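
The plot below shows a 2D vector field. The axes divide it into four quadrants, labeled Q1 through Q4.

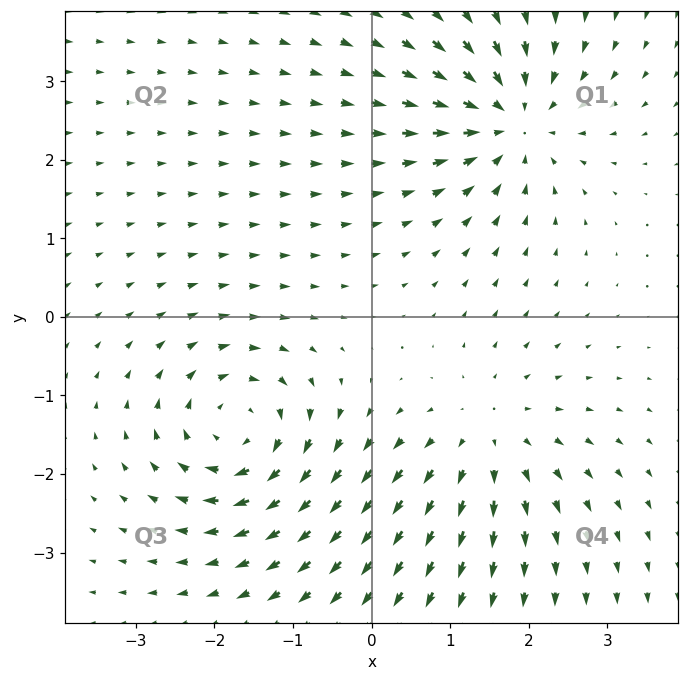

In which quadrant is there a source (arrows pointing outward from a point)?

The source sits at approximately (1.5, -1.5), which lies in quadrant Q4. The divergence there is about +4, positive as expected for a source.

Q4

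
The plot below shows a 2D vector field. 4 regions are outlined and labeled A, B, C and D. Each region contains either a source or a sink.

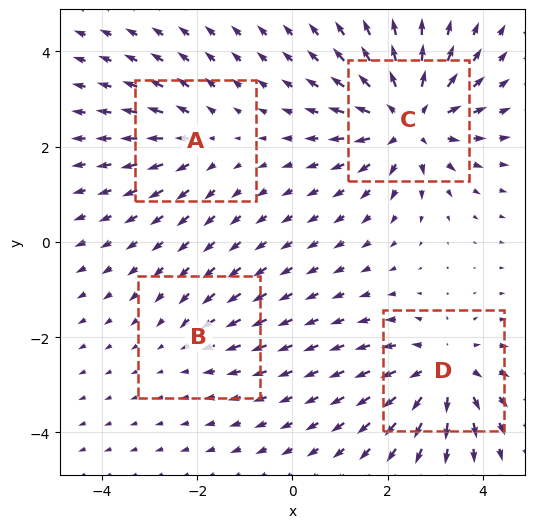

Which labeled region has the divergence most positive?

Divergence at each region's feature centre — A: about +3, B: about -2, C: about +6, D: about +5. Region C is most positive.

C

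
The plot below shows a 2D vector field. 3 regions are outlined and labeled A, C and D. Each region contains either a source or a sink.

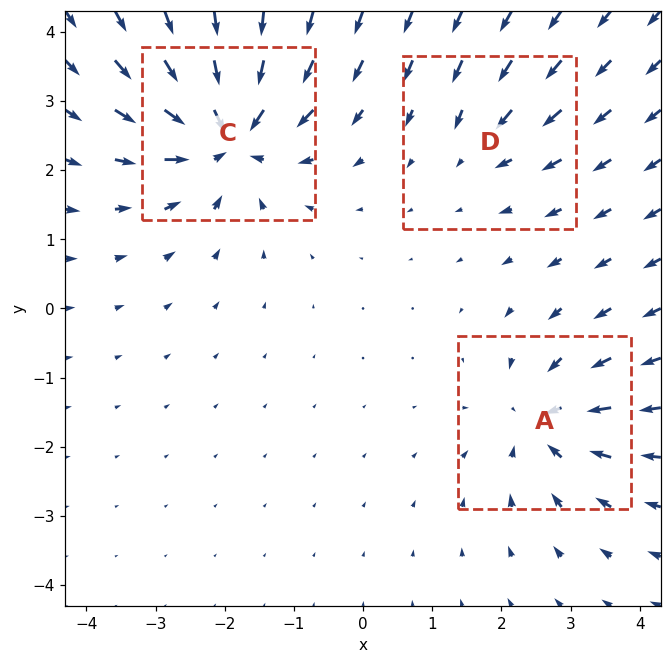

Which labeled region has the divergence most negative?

C

Divergence at each region's feature centre — A: about -4, C: about -7, D: about -2. Region C is most negative.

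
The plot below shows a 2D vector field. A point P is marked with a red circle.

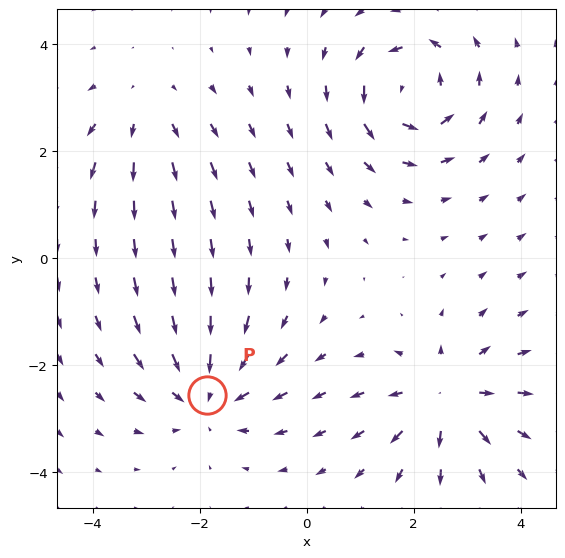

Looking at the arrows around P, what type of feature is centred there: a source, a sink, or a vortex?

At P (-1.9, -2.5) the arrows converge inward. Divergence about -4, curl ≈0 — negative divergence with near-zero curl is a sink.

sink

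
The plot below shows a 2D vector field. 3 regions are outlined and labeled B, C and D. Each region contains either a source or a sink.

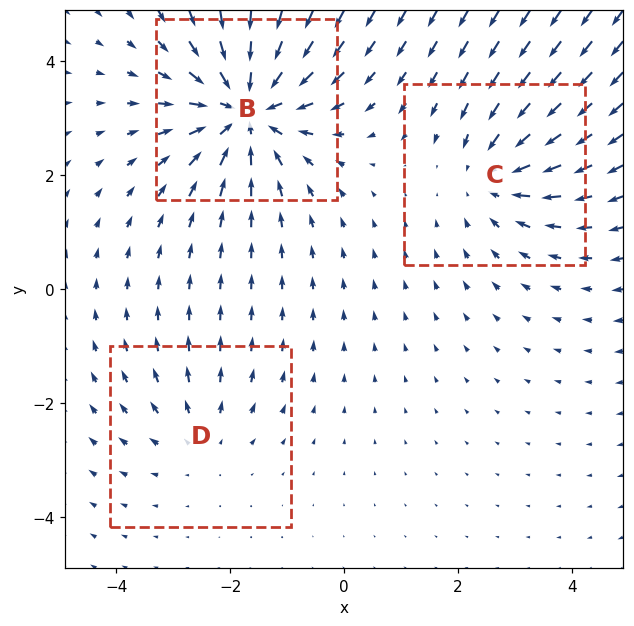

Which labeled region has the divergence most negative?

Divergence at each region's feature centre — B: about -5, C: about -3, D: about +2. Region B is most negative.

B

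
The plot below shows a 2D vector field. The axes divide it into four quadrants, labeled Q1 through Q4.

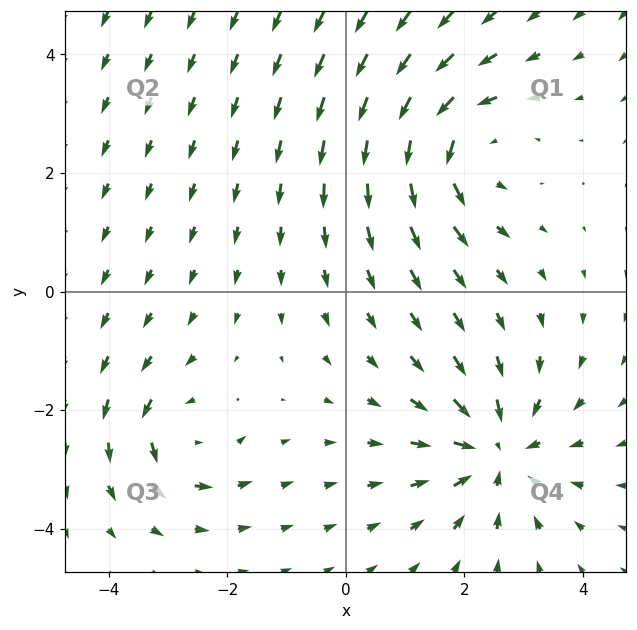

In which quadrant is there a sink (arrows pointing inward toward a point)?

Q4

The sink sits at approximately (2.6, -2.7), which lies in quadrant Q4. The divergence there is about -5, negative as expected for a sink.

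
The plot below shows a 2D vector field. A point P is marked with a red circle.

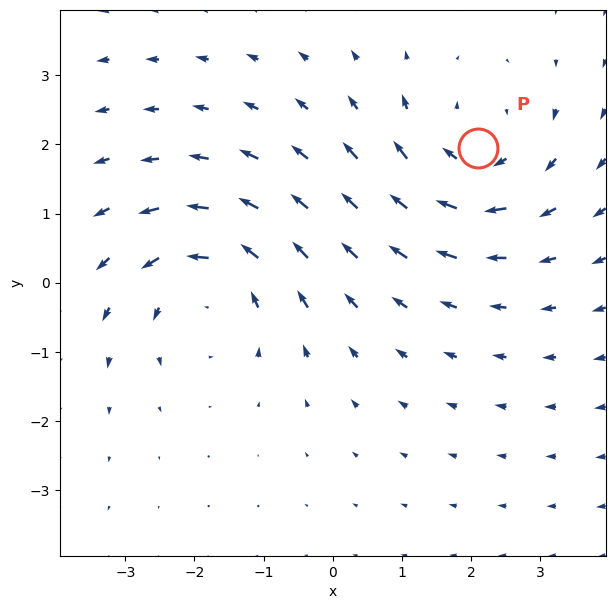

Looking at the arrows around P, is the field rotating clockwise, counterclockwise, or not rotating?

Near P at (2.1, 1.9) the arrows circulate clockwise. The curl (z-component) there is about -2; negative curl means clockwise rotation.

clockwise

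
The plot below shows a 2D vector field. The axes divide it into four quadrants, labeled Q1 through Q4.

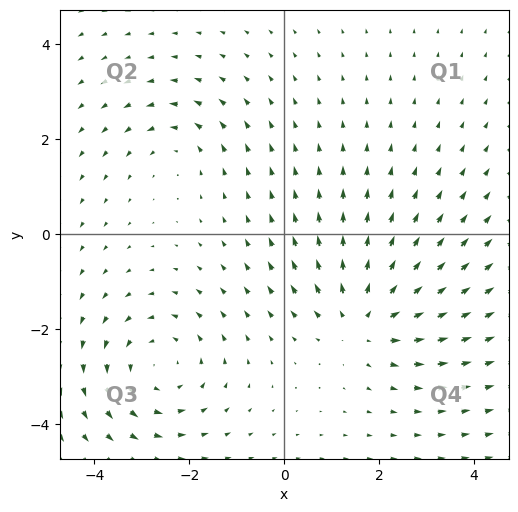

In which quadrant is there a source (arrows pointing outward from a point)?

Q4

The source sits at approximately (1.7, -1.8), which lies in quadrant Q4. The divergence there is about +5, positive as expected for a source.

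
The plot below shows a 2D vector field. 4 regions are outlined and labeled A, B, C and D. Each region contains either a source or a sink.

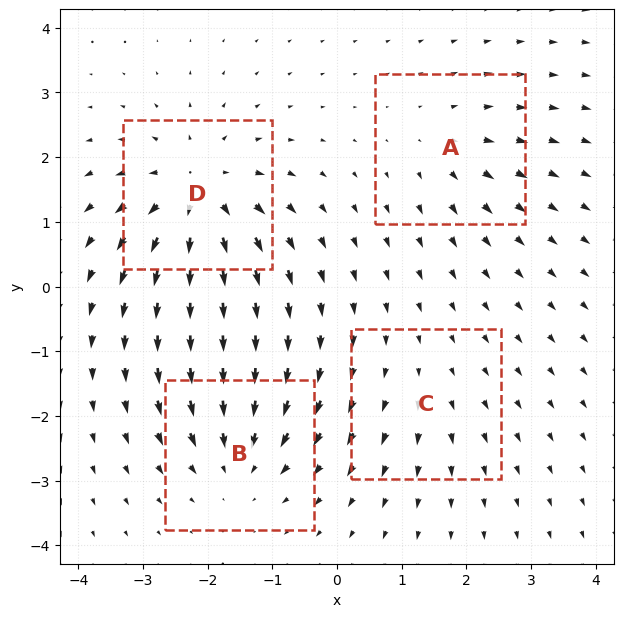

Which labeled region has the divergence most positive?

Divergence at each region's feature centre — A: about +3, B: about -5, C: about +2, D: about +7. Region D is most positive.

D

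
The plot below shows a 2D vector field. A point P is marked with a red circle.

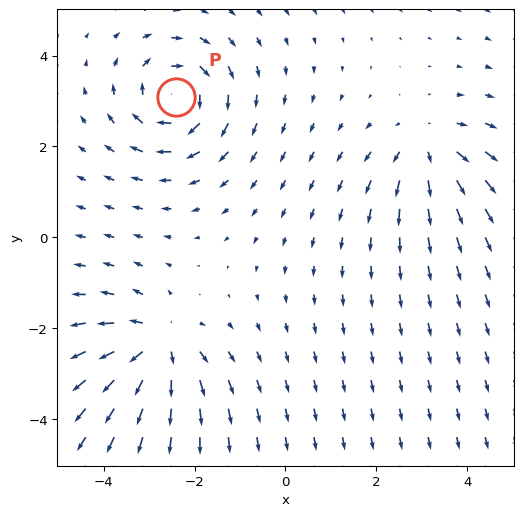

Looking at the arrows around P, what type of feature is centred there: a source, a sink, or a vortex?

vortex

At P (-2.4, 3.1) the arrows circulate clockwise. Divergence ≈0, curl about -6 — near-zero divergence with nonzero curl is a vortex.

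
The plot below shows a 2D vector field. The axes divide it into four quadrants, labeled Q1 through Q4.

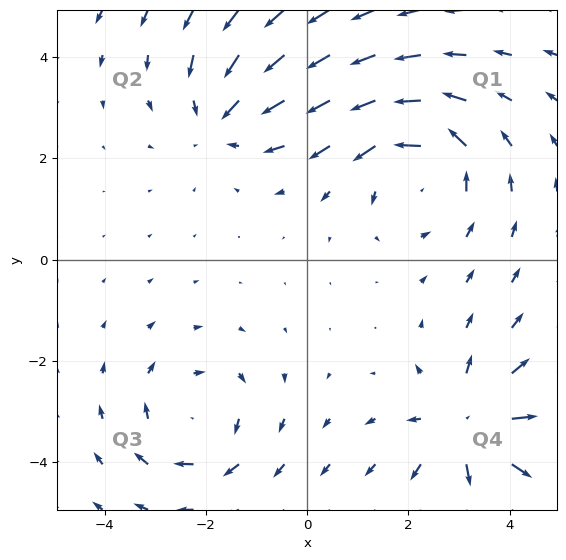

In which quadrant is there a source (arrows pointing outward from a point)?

Q4

The source sits at approximately (3.2, -3.3), which lies in quadrant Q4. The divergence there is about +4, positive as expected for a source.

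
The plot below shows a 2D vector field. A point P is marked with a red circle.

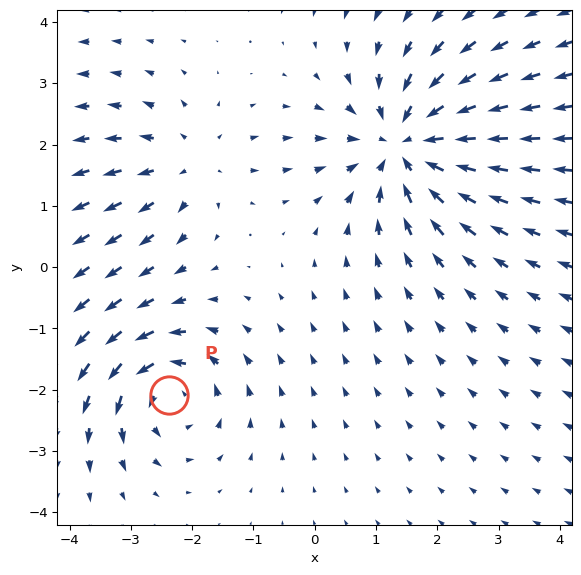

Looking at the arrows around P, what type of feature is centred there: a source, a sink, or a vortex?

vortex

At P (-2.4, -2.1) the arrows circulate counterclockwise. Divergence ≈0, curl about +5 — near-zero divergence with nonzero curl is a vortex.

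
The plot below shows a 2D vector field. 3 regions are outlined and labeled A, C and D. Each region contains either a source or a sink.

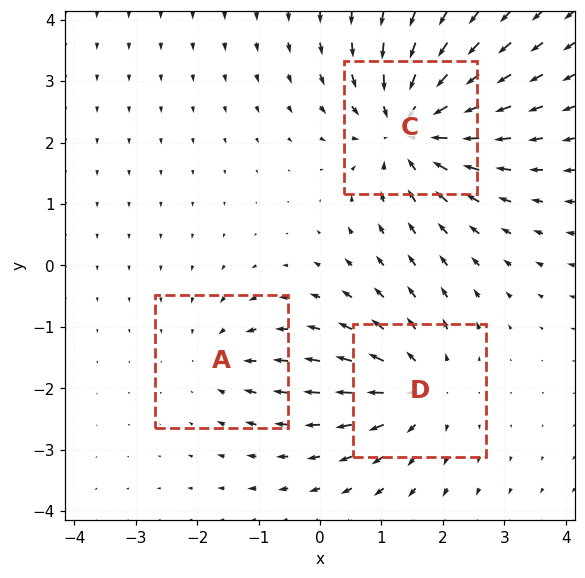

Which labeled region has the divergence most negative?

C

Divergence at each region's feature centre — A: about -2, C: about -5, D: about +3. Region C is most negative.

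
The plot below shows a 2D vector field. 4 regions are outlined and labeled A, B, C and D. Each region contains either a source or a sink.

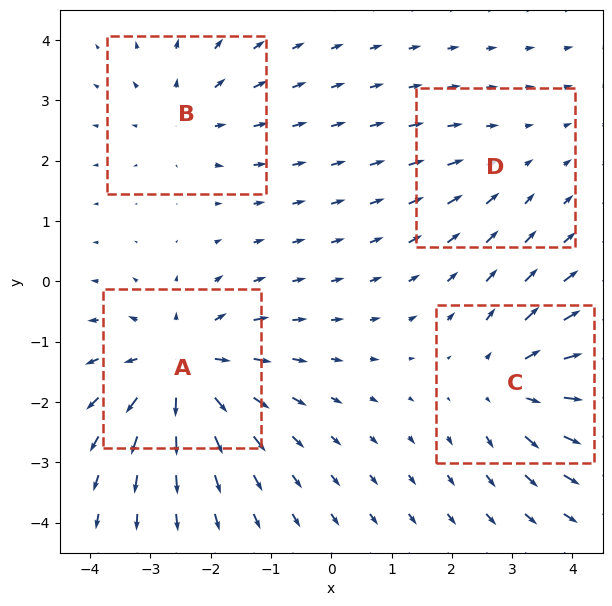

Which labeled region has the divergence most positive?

Divergence at each region's feature centre — A: about +7, B: about +4, C: about +5, D: about -2. Region A is most positive.

A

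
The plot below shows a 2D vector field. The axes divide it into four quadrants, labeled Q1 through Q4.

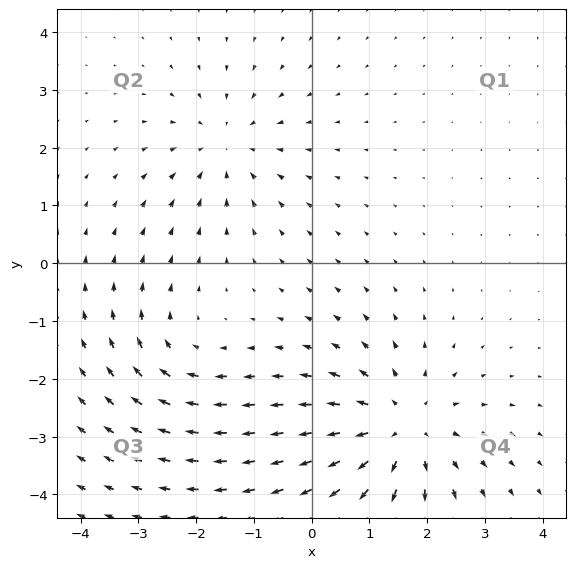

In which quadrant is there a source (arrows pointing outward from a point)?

Q4

The source sits at approximately (1.5, -2.9), which lies in quadrant Q4. The divergence there is about +4, positive as expected for a source.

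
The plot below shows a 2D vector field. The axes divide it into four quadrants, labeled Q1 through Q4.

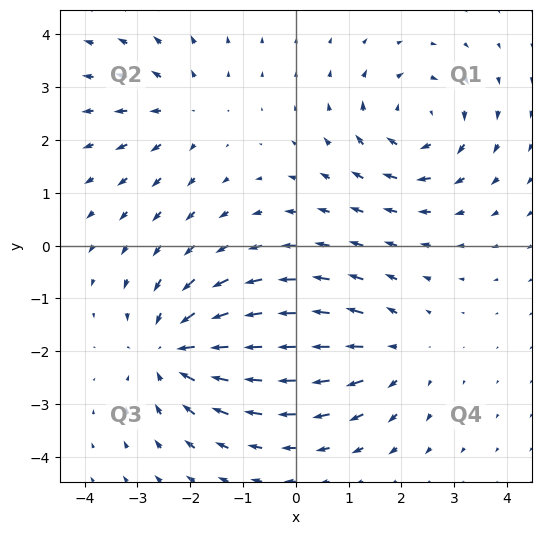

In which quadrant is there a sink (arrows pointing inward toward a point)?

Q3

The sink sits at approximately (-2.3, -2.0), which lies in quadrant Q3. The divergence there is about -5, negative as expected for a sink.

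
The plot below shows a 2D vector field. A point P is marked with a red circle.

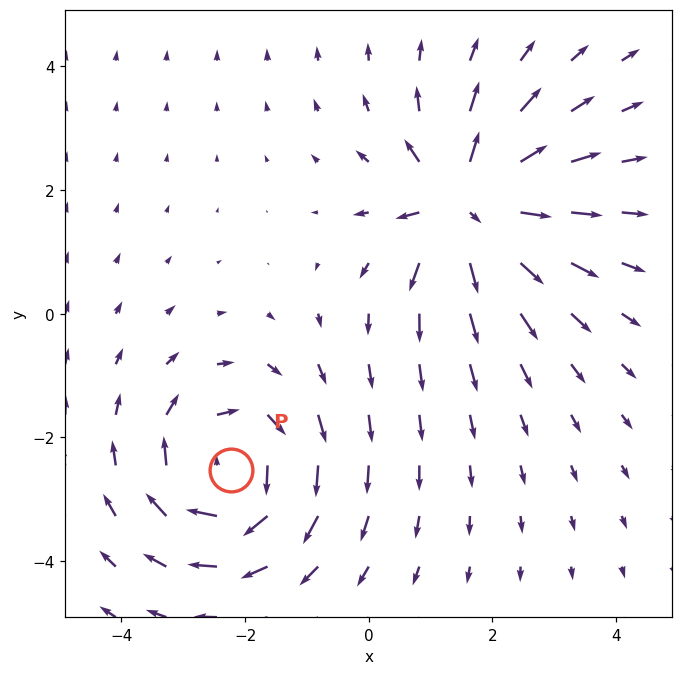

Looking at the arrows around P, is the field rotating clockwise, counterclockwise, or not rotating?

Near P at (-2.2, -2.5) the arrows circulate clockwise. The curl (z-component) there is about -5; negative curl means clockwise rotation.

clockwise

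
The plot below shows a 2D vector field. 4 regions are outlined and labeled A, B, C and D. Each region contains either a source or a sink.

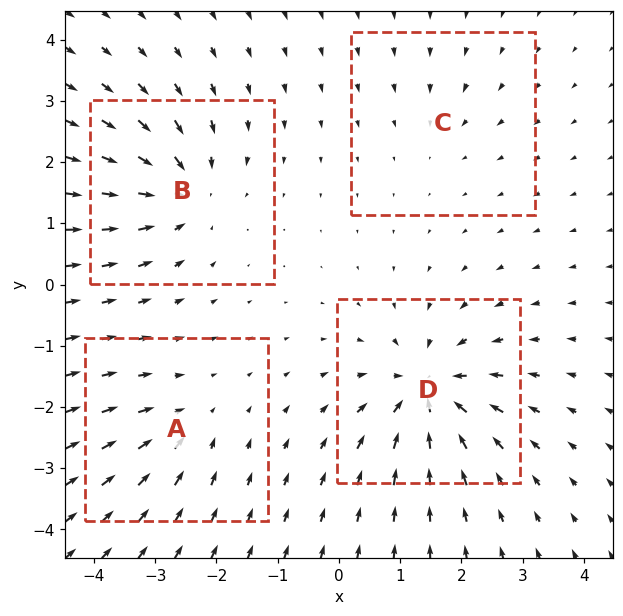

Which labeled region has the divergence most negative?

Divergence at each region's feature centre — A: about -4, B: about -6, C: about -2, D: about -8. Region D is most negative.

D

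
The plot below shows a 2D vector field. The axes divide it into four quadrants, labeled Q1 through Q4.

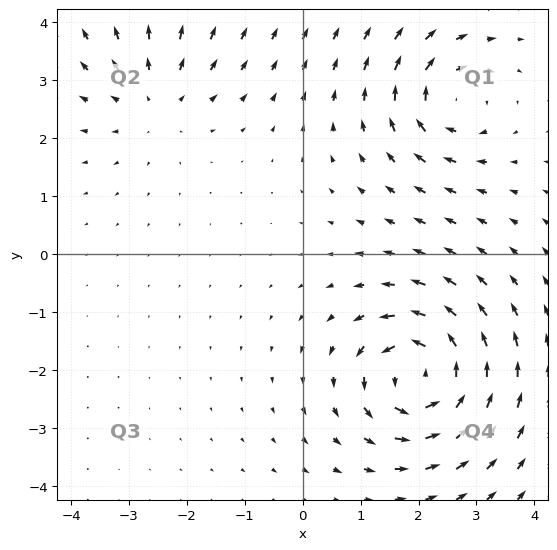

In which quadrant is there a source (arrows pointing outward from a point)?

The source sits at approximately (-2.6, 2.7), which lies in quadrant Q2. The divergence there is about +3, positive as expected for a source.

Q2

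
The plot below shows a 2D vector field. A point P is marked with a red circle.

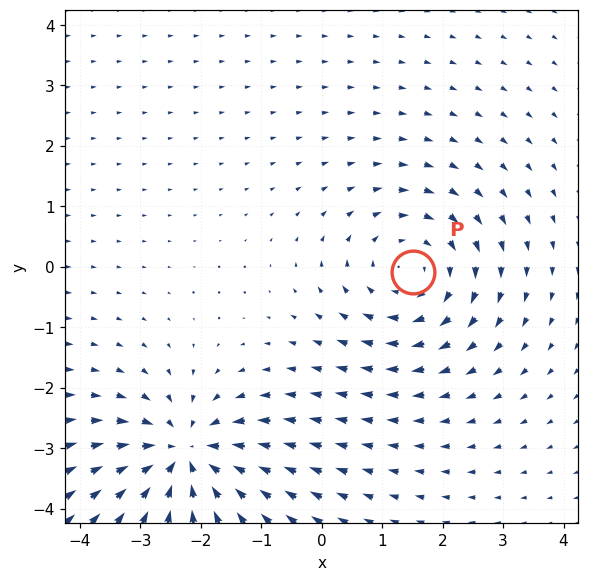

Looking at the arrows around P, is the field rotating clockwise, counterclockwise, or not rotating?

Near P at (1.5, -0.1) the arrows circulate clockwise. The curl (z-component) there is about -3; negative curl means clockwise rotation.

clockwise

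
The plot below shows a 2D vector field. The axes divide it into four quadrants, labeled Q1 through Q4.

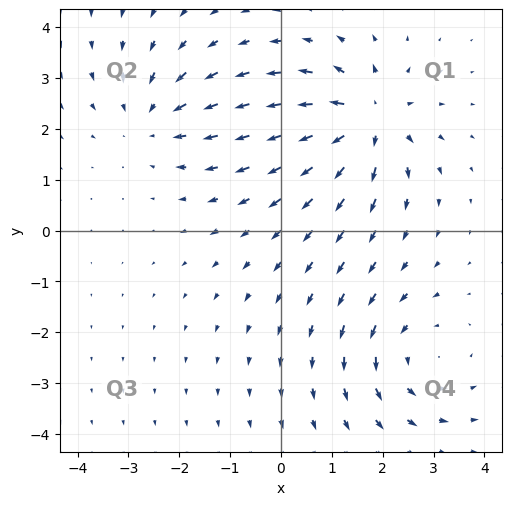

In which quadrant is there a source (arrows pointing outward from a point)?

Q1

The source sits at approximately (1.7, 2.2), which lies in quadrant Q1. The divergence there is about +5, positive as expected for a source.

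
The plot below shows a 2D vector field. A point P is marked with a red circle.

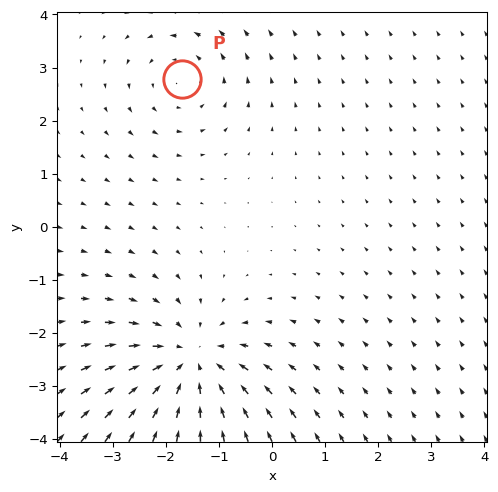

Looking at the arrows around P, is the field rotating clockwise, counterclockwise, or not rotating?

counterclockwise

Near P at (-1.7, 2.8) the arrows circulate counterclockwise. The curl (z-component) there is about +3; positive curl means counterclockwise rotation.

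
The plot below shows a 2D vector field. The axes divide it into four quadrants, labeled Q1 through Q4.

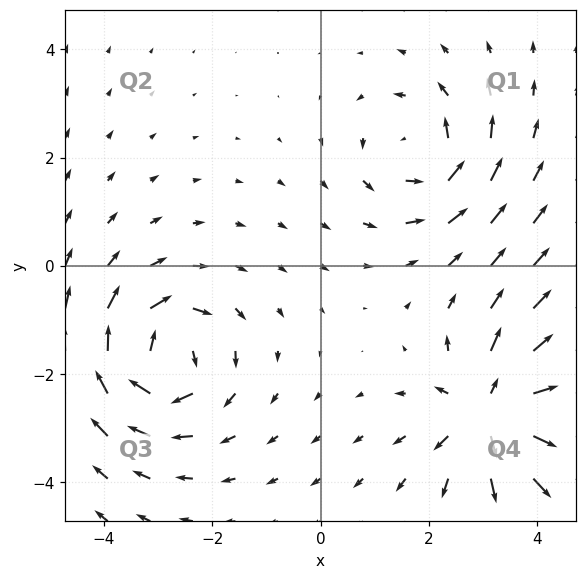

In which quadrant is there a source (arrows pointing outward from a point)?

The source sits at approximately (3.2, -2.7), which lies in quadrant Q4. The divergence there is about +6, positive as expected for a source.

Q4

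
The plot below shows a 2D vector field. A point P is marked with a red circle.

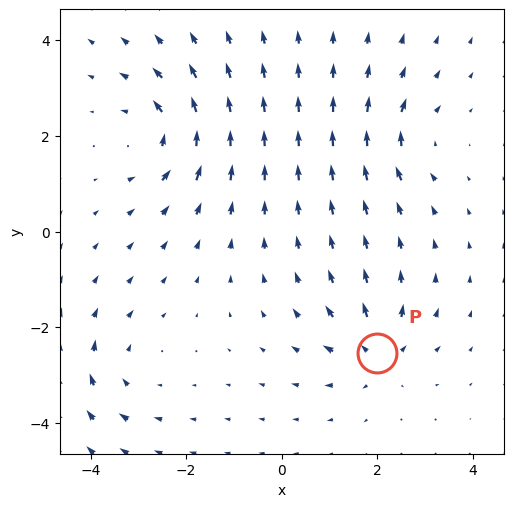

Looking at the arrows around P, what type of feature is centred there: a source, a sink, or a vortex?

At P (2.0, -2.5) the arrows spread outward. Divergence about +4, curl ≈0 — positive divergence with near-zero curl is a source.

source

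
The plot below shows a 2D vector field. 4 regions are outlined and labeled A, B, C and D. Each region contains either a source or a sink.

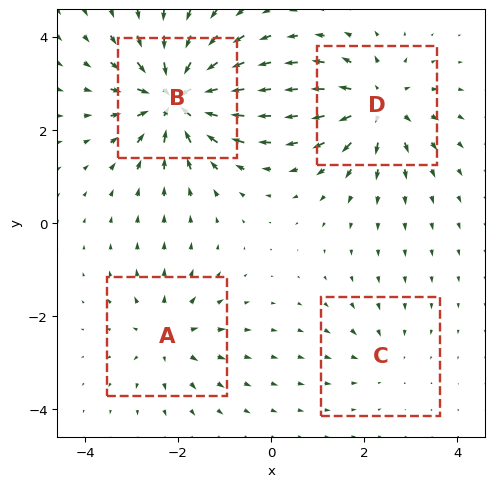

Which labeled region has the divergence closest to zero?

Divergence at each region's feature centre — A: about +4, B: about -8, C: about -2, D: about +5. Region C is closest to zero.

C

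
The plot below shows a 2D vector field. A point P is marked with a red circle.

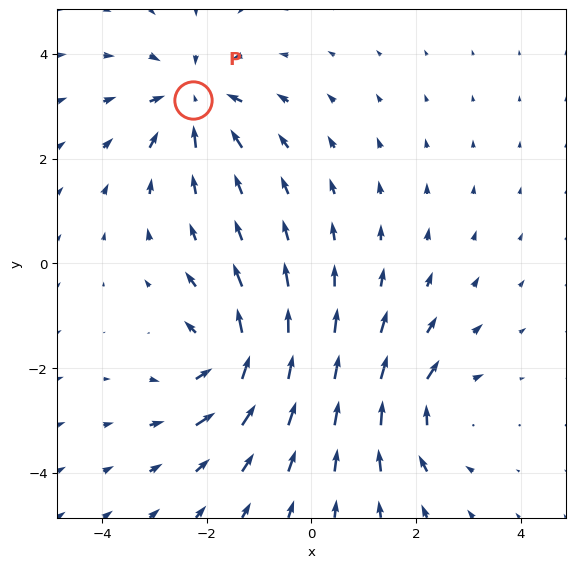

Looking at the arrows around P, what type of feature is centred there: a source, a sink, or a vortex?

At P (-2.3, 3.1) the arrows converge inward. Divergence about -5, curl ≈0 — negative divergence with near-zero curl is a sink.

sink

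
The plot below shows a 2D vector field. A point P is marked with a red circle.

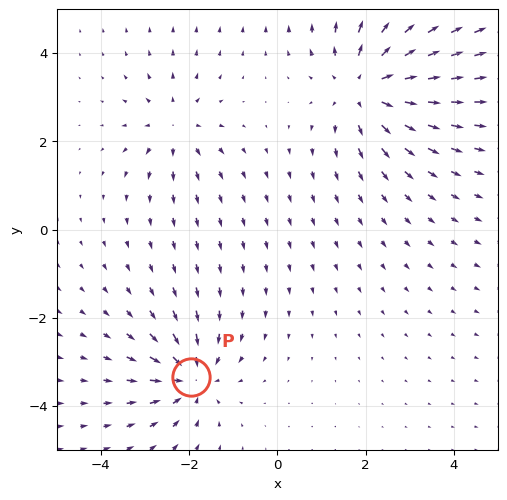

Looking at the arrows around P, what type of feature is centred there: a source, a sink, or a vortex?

sink

At P (-2.0, -3.3) the arrows converge inward. Divergence about -4, curl ≈0 — negative divergence with near-zero curl is a sink.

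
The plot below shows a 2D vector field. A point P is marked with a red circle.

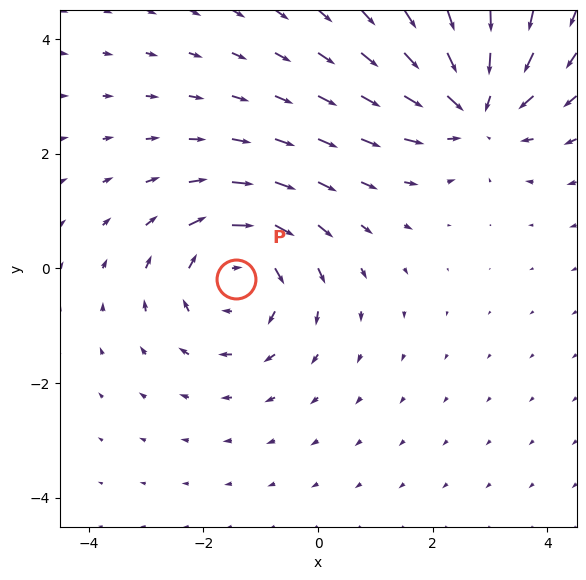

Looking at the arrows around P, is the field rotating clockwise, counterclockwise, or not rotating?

Near P at (-1.4, -0.2) the arrows circulate clockwise. The curl (z-component) there is about -4; negative curl means clockwise rotation.

clockwise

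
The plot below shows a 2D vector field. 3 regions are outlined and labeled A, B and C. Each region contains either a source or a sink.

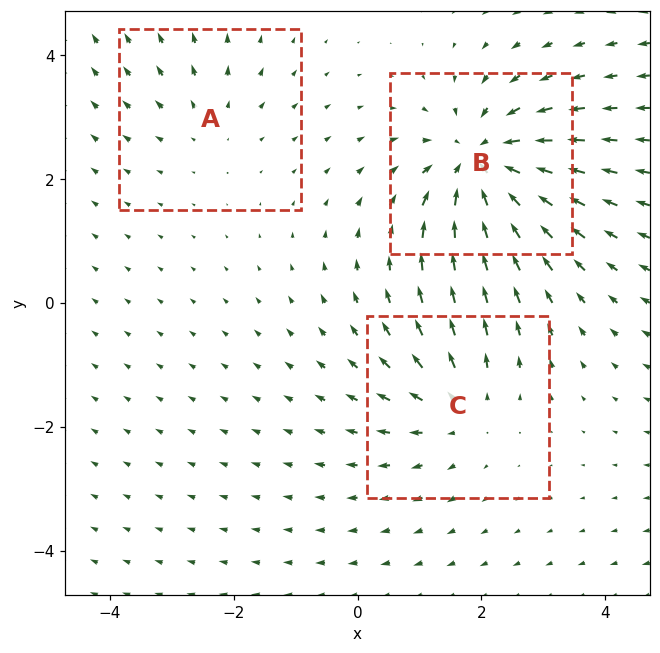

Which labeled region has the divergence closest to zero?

A

Divergence at each region's feature centre — A: about +2, B: about -5, C: about +3. Region A is closest to zero.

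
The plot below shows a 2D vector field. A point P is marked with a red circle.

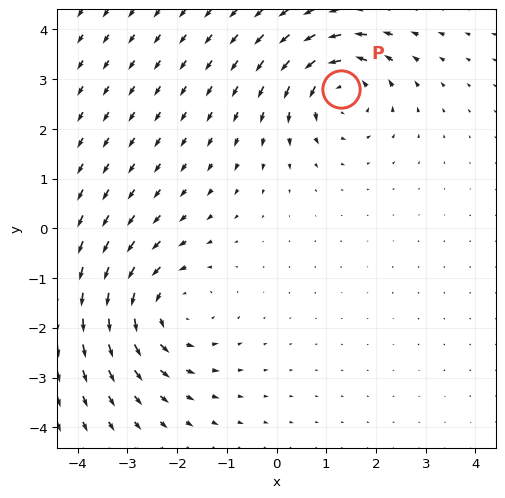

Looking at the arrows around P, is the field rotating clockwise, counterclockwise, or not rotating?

Near P at (1.3, 2.8) the arrows circulate counterclockwise. The curl (z-component) there is about +5; positive curl means counterclockwise rotation.

counterclockwise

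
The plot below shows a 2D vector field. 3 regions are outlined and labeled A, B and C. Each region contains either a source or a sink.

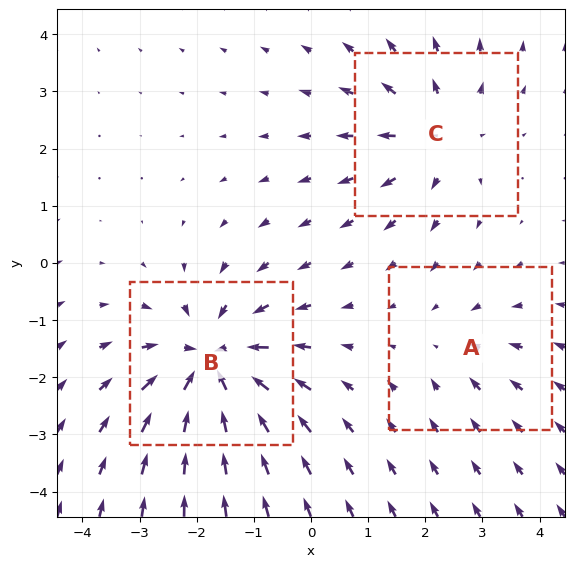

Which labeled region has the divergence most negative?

Divergence at each region's feature centre — A: about -2, B: about -5, C: about +3. Region B is most negative.

B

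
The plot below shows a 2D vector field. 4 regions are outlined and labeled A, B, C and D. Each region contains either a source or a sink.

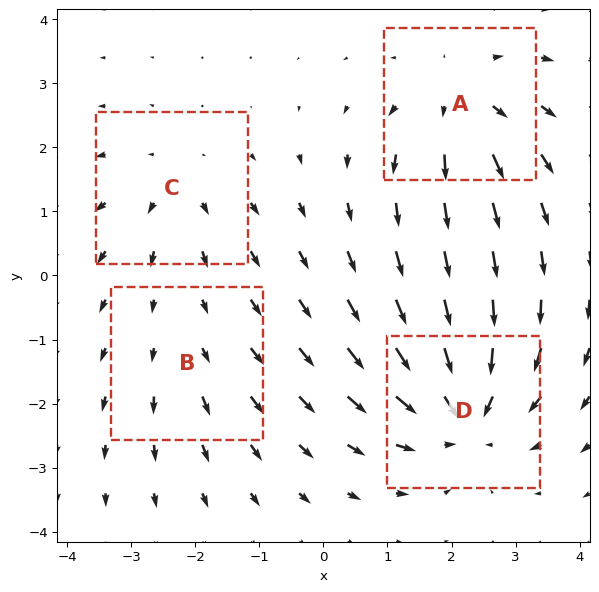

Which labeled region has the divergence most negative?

Divergence at each region's feature centre — A: about +5, B: about +2, C: about +3, D: about -6. Region D is most negative.

D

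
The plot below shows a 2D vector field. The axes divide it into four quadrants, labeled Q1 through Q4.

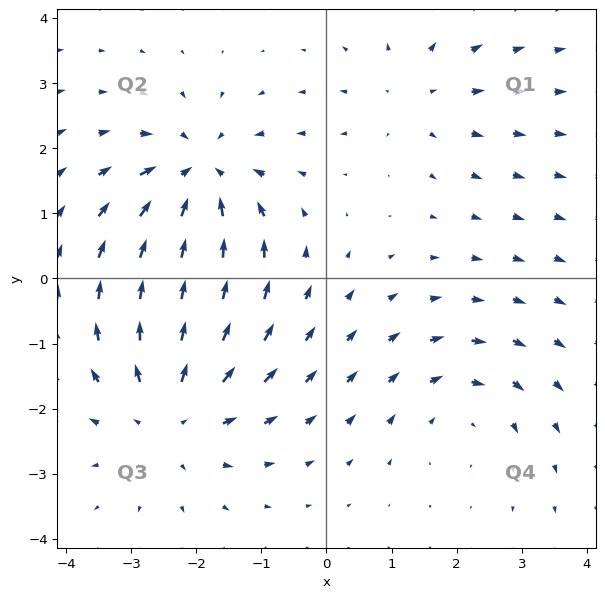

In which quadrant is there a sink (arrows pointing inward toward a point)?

The sink sits at approximately (-2.0, 1.6), which lies in quadrant Q2. The divergence there is about -5, negative as expected for a sink.

Q2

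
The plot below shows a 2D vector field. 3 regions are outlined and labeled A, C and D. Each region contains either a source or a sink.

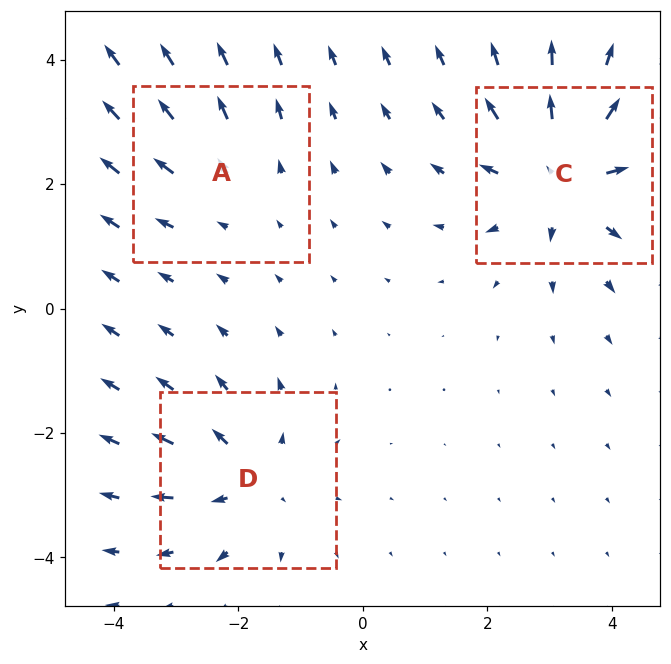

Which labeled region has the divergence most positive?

C

Divergence at each region's feature centre — A: about +2, C: about +5, D: about +4. Region C is most positive.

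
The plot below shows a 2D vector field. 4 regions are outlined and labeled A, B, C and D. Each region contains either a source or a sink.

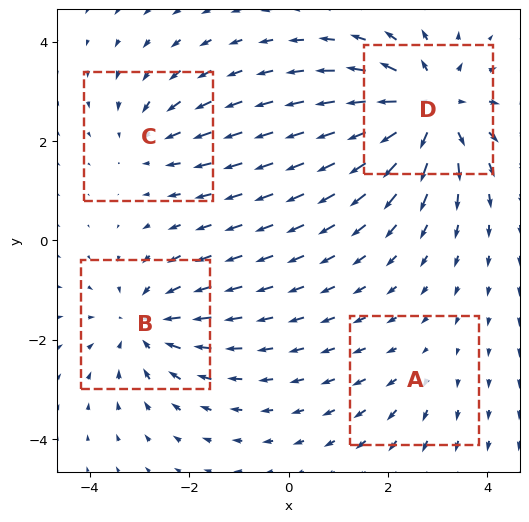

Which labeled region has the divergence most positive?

D

Divergence at each region's feature centre — A: about +2, B: about -4, C: about -3, D: about +7. Region D is most positive.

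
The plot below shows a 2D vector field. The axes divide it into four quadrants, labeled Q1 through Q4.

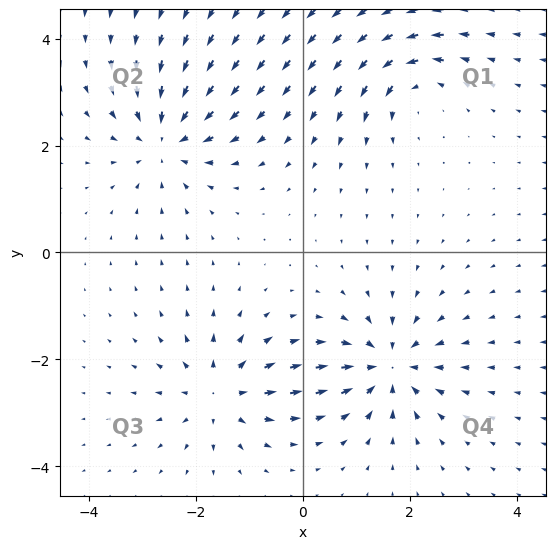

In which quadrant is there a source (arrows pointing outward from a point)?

The source sits at approximately (-1.5, -2.6), which lies in quadrant Q3. The divergence there is about +4, positive as expected for a source.

Q3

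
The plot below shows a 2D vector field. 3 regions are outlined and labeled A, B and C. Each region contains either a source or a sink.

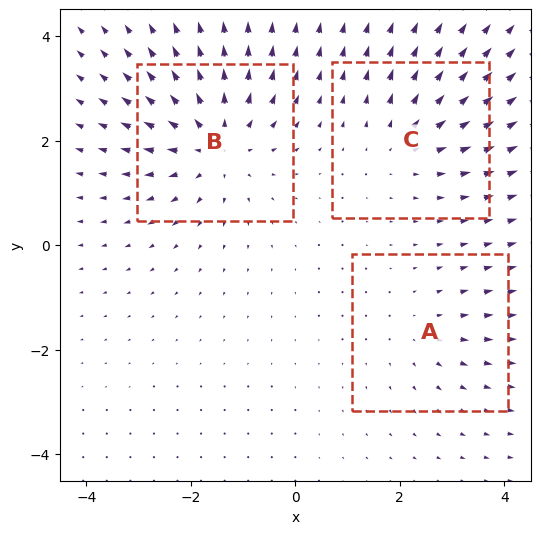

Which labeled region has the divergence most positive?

B

Divergence at each region's feature centre — A: about +2, B: about +4, C: about +3. Region B is most positive.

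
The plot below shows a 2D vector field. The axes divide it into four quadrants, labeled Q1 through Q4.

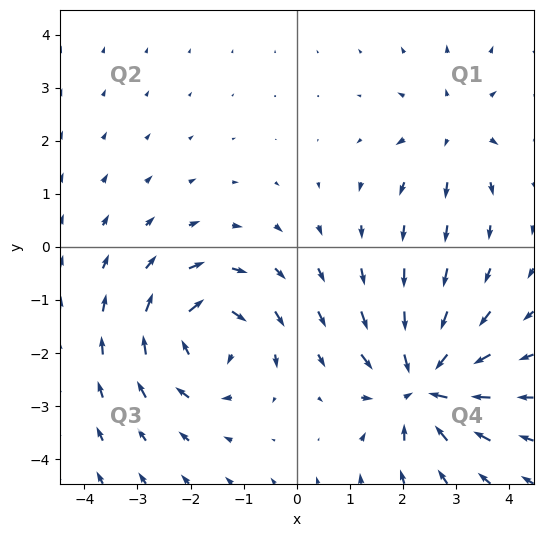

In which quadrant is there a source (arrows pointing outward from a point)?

The source sits at approximately (3.0, 2.2), which lies in quadrant Q1. The divergence there is about +3, positive as expected for a source.

Q1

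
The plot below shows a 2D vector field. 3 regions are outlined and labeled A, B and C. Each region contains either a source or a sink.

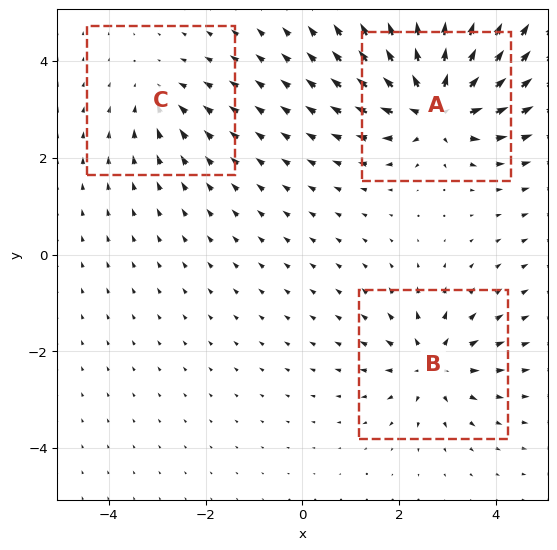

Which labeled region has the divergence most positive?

A

Divergence at each region's feature centre — A: about +6, B: about +4, C: about -2. Region A is most positive.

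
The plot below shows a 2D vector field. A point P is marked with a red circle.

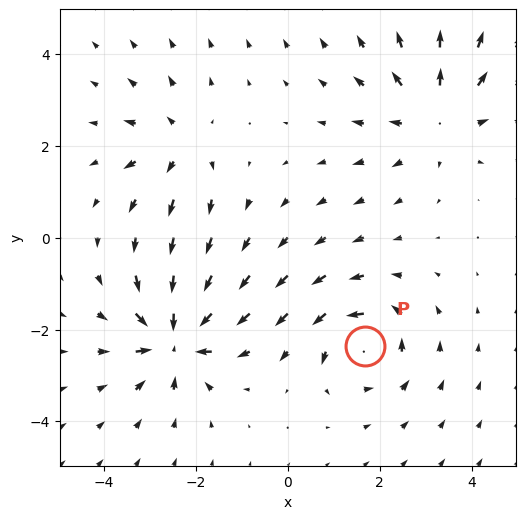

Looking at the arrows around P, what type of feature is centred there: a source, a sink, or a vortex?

vortex

At P (1.7, -2.4) the arrows circulate counterclockwise. Divergence ≈0, curl about +6 — near-zero divergence with nonzero curl is a vortex.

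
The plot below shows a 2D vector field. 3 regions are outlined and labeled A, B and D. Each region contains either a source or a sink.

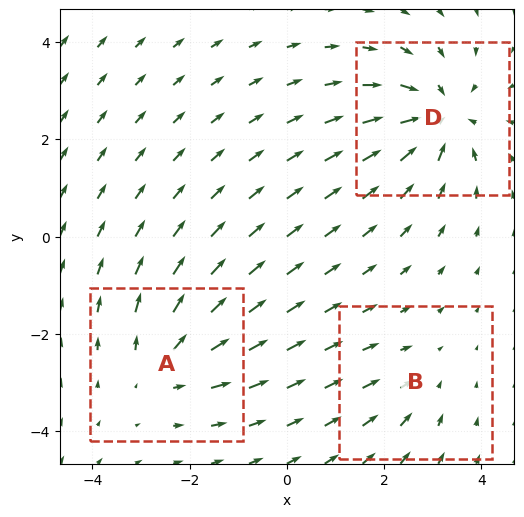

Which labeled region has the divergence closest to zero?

B

Divergence at each region's feature centre — A: about +3, B: about -2, D: about -4. Region B is closest to zero.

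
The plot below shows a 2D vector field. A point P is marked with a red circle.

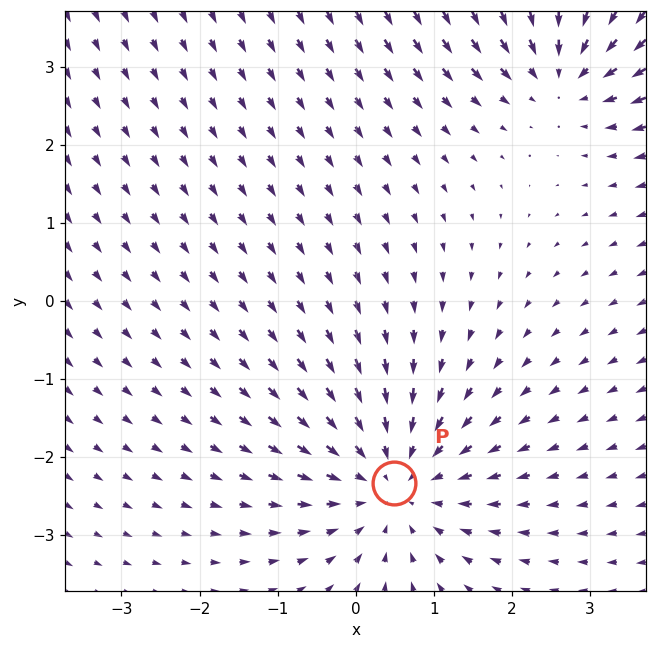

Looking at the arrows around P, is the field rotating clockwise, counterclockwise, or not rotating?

Near P at (0.5, -2.3) the arrows show no circulation. The curl there is ≈0.

not rotating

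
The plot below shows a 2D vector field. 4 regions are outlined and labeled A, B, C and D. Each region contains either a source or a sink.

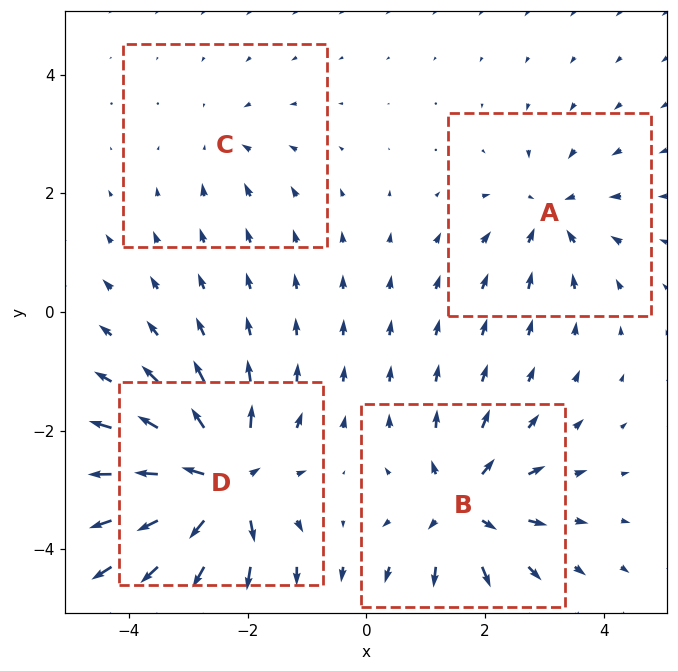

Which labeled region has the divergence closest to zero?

Divergence at each region's feature centre — A: about -4, B: about +6, C: about -2, D: about +8. Region C is closest to zero.

C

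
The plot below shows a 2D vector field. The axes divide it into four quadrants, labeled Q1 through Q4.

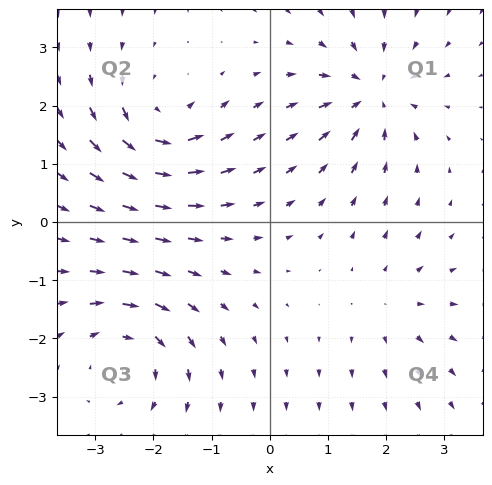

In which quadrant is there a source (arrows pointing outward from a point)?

Q4

The source sits at approximately (2.1, -1.4), which lies in quadrant Q4. The divergence there is about +2, positive as expected for a source.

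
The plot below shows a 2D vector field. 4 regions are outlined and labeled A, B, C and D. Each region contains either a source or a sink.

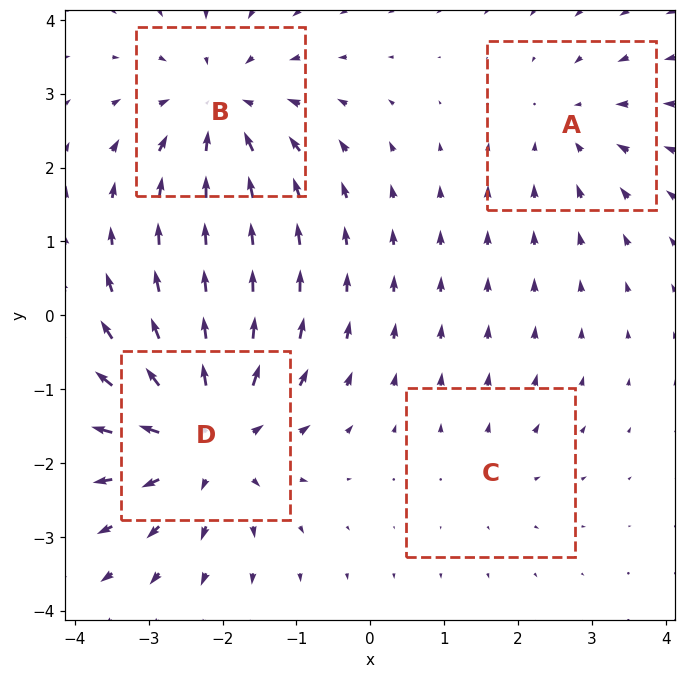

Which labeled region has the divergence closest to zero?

Divergence at each region's feature centre — A: about -3, B: about -5, C: about +2, D: about +6. Region C is closest to zero.

C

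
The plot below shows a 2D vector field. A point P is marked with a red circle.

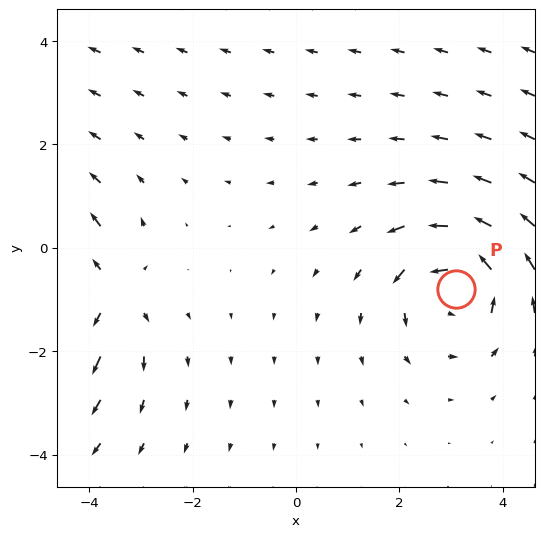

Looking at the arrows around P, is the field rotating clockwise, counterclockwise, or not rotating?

counterclockwise

Near P at (3.1, -0.8) the arrows circulate counterclockwise. The curl (z-component) there is about +4; positive curl means counterclockwise rotation.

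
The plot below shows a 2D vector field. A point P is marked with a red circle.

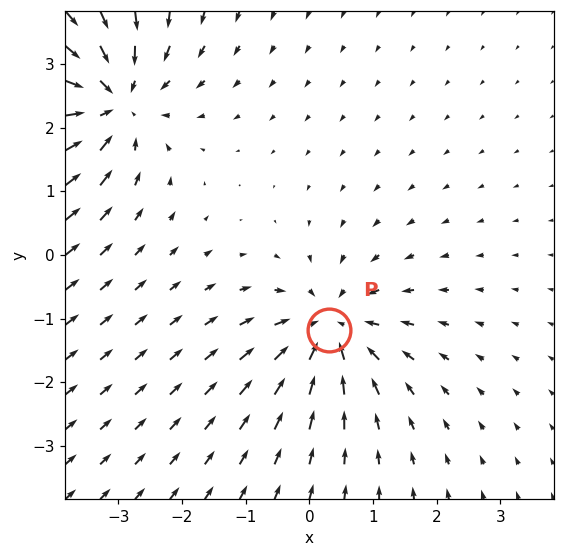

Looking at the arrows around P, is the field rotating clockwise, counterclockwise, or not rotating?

Near P at (0.3, -1.2) the arrows show no circulation. The curl there is ≈0.

not rotating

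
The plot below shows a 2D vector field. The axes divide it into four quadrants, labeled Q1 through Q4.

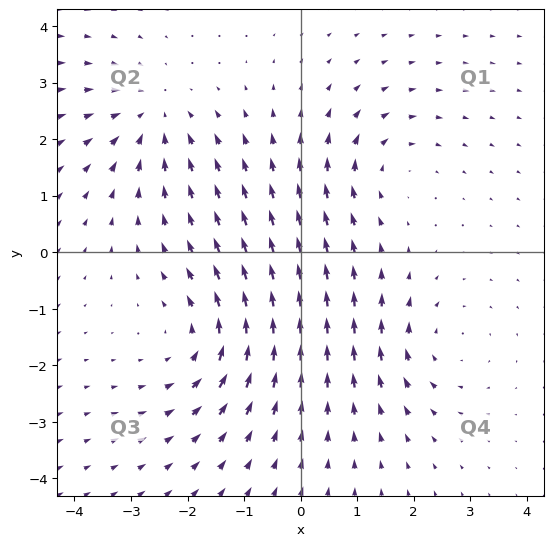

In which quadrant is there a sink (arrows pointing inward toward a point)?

Q2

The sink sits at approximately (-2.6, 2.4), which lies in quadrant Q2. The divergence there is about -3, negative as expected for a sink.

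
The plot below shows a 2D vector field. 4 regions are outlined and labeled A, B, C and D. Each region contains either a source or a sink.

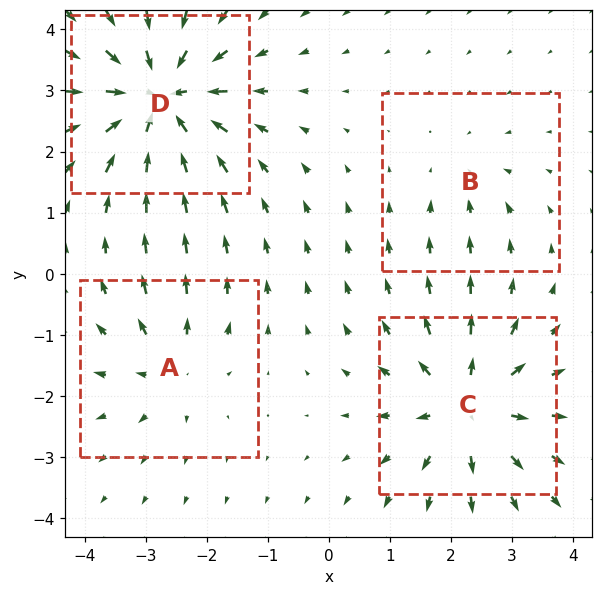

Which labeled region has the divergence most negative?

D

Divergence at each region's feature centre — A: about +4, B: about -2, C: about +6, D: about -7. Region D is most negative.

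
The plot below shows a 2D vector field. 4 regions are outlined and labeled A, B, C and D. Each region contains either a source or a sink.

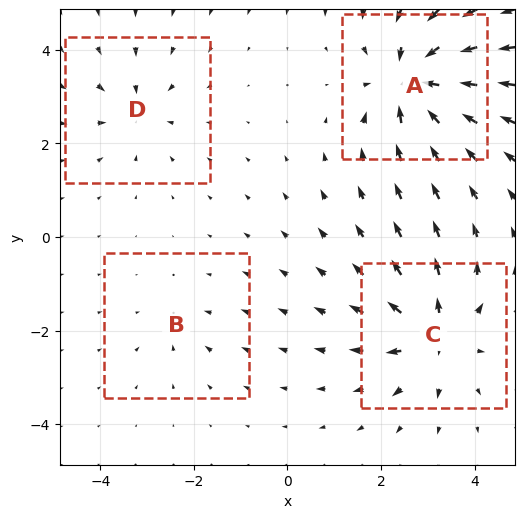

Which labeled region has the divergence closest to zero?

B

Divergence at each region's feature centre — A: about -7, B: about -2, C: about +6, D: about -4. Region B is closest to zero.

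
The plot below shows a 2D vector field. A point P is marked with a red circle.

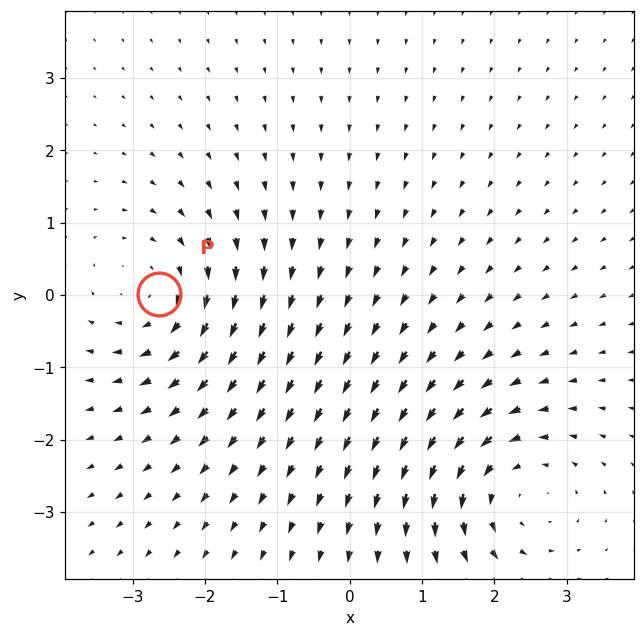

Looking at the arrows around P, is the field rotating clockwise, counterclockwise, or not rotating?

clockwise

Near P at (-2.6, 0.0) the arrows circulate clockwise. The curl (z-component) there is about -3; negative curl means clockwise rotation.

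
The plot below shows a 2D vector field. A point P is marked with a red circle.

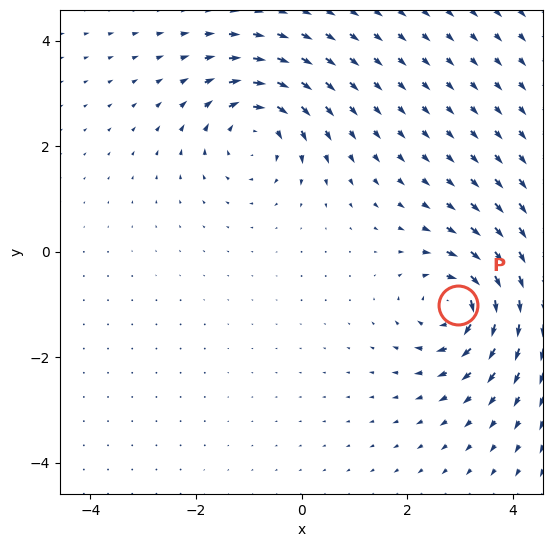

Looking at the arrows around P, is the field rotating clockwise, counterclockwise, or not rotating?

clockwise

Near P at (3.0, -1.0) the arrows circulate clockwise. The curl (z-component) there is about -7; negative curl means clockwise rotation.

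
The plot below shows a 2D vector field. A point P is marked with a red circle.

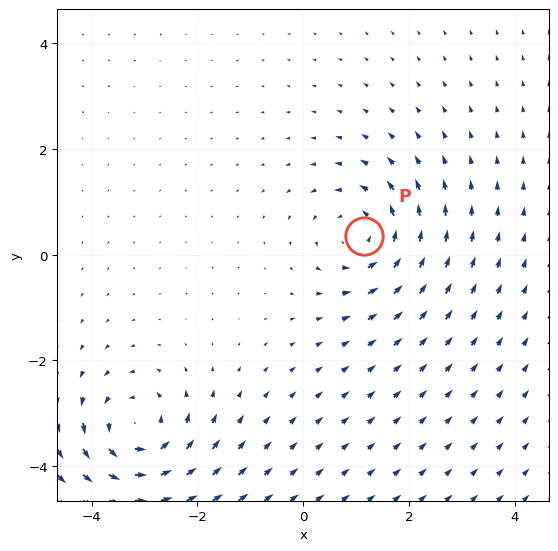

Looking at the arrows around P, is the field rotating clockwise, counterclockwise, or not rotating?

Near P at (1.2, 0.4) the arrows circulate counterclockwise. The curl (z-component) there is about +5; positive curl means counterclockwise rotation.

counterclockwise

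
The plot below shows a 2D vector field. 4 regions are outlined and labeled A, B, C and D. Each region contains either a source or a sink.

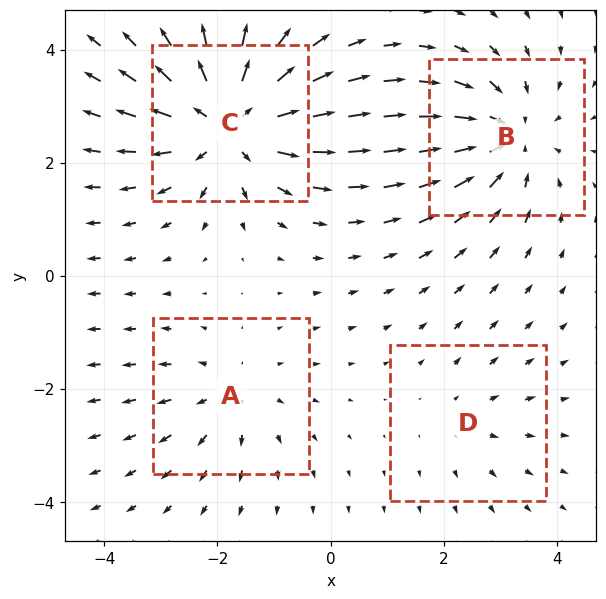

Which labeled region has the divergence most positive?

Divergence at each region's feature centre — A: about +3, B: about -4, C: about +6, D: about +2. Region C is most positive.

C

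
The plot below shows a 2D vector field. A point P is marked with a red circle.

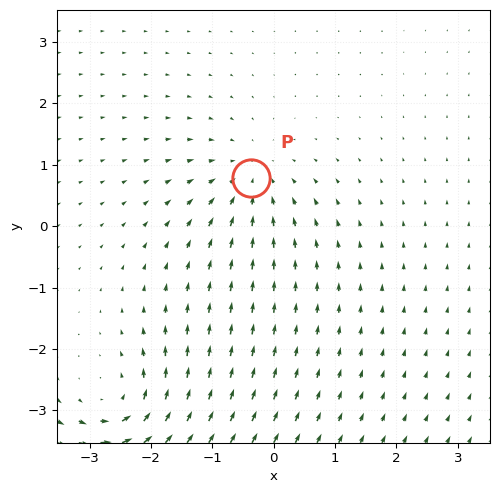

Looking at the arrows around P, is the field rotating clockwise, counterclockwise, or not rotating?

Near P at (-0.4, 0.8) the arrows show no circulation. The curl there is ≈0.

not rotating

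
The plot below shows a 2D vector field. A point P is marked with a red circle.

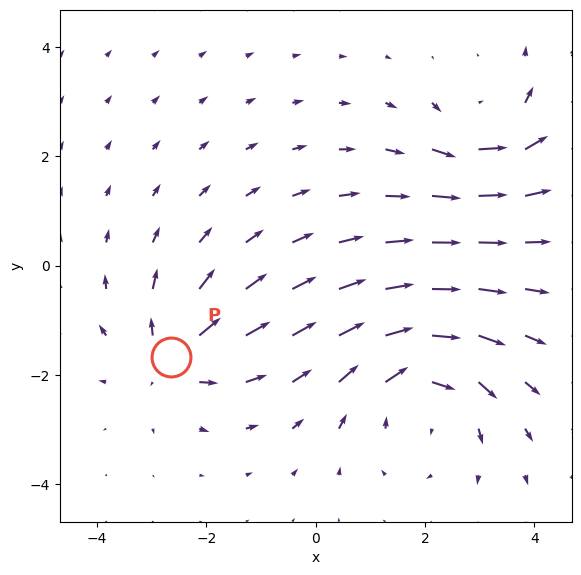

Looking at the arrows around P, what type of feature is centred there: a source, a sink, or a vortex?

source

At P (-2.6, -1.7) the arrows spread outward. Divergence about +4, curl ≈0 — positive divergence with near-zero curl is a source.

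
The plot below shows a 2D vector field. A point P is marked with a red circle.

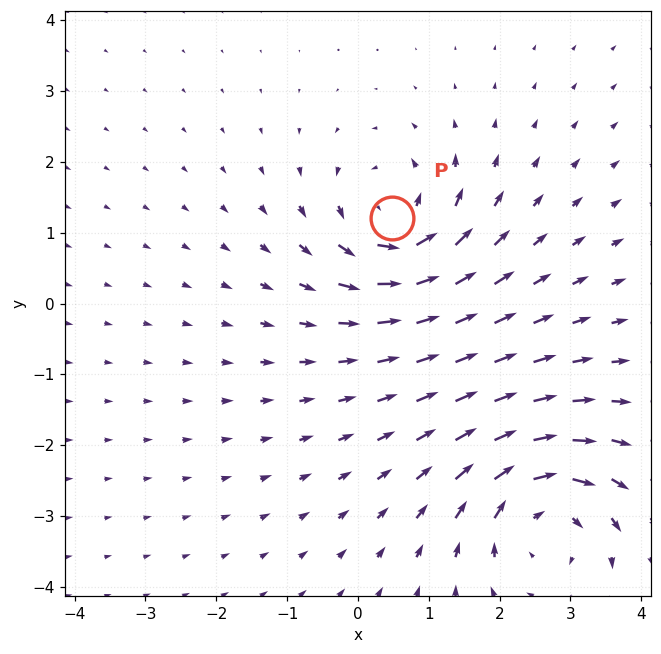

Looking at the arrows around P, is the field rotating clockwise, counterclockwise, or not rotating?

Near P at (0.5, 1.2) the arrows circulate counterclockwise. The curl (z-component) there is about +6; positive curl means counterclockwise rotation.

counterclockwise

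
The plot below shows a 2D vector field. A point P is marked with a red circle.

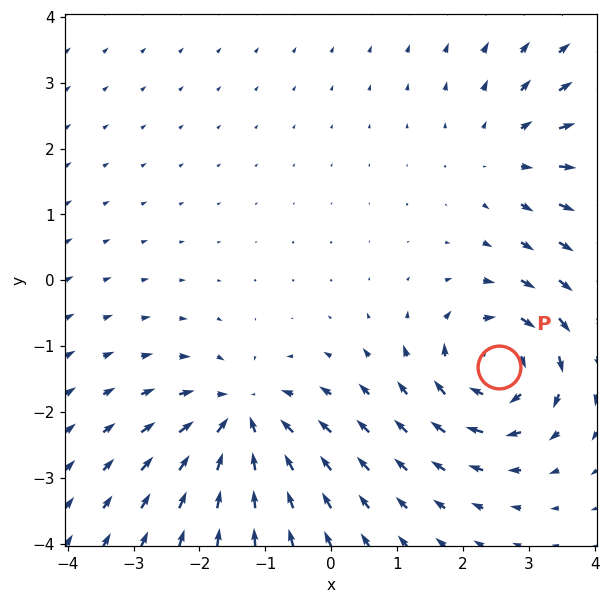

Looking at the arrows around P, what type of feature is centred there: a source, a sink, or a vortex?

At P (2.5, -1.3) the arrows circulate clockwise. Divergence ≈0, curl about -5 — near-zero divergence with nonzero curl is a vortex.

vortex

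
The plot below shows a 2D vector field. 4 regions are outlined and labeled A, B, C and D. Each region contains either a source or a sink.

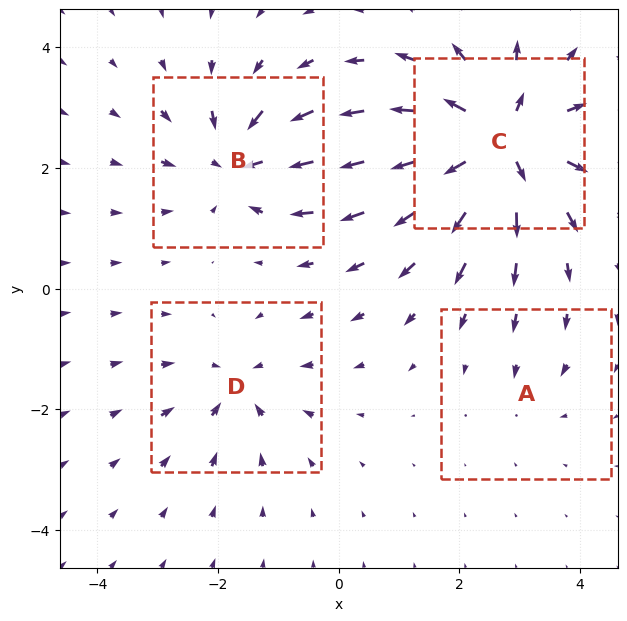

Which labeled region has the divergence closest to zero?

A

Divergence at each region's feature centre — A: about -2, B: about -6, C: about +9, D: about -4. Region A is closest to zero.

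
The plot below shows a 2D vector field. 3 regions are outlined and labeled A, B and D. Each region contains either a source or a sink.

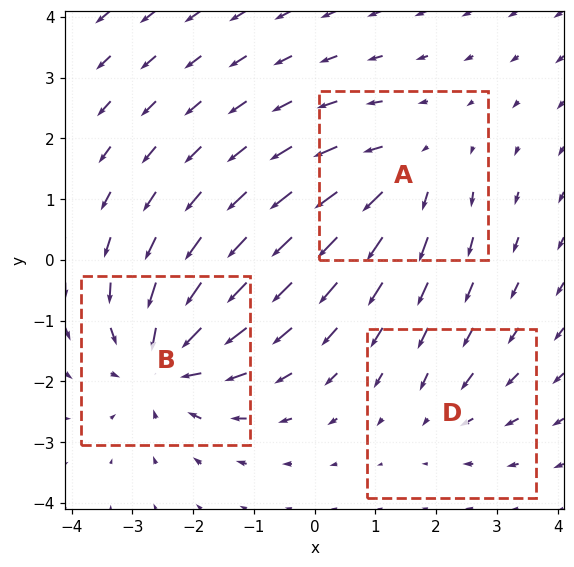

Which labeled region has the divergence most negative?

Divergence at each region's feature centre — A: about +3, B: about -4, D: about -2. Region B is most negative.

B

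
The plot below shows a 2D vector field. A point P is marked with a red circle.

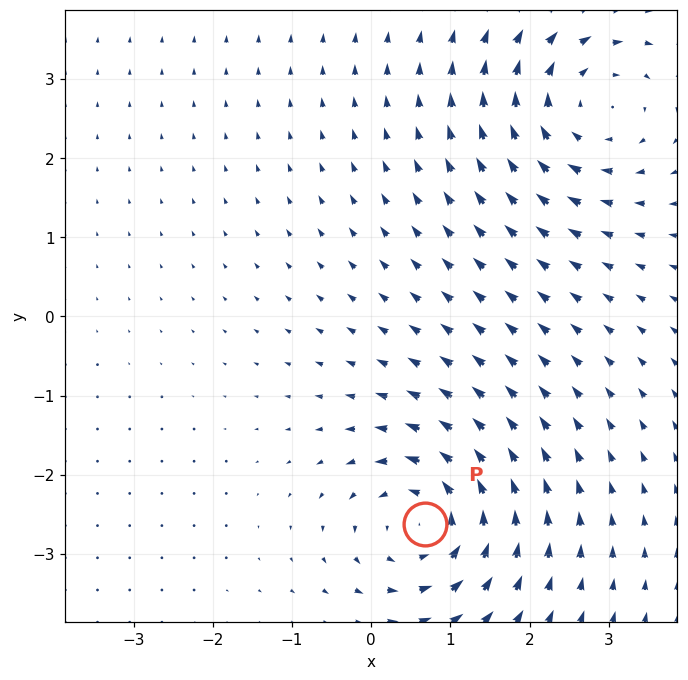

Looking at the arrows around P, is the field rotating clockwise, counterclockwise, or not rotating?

counterclockwise

Near P at (0.7, -2.6) the arrows circulate counterclockwise. The curl (z-component) there is about +6; positive curl means counterclockwise rotation.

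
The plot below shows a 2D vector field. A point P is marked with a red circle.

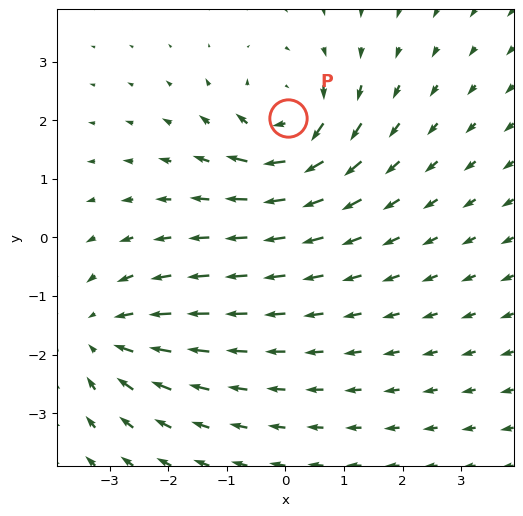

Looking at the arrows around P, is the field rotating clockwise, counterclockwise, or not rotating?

clockwise

Near P at (0.0, 2.0) the arrows circulate clockwise. The curl (z-component) there is about -6; negative curl means clockwise rotation.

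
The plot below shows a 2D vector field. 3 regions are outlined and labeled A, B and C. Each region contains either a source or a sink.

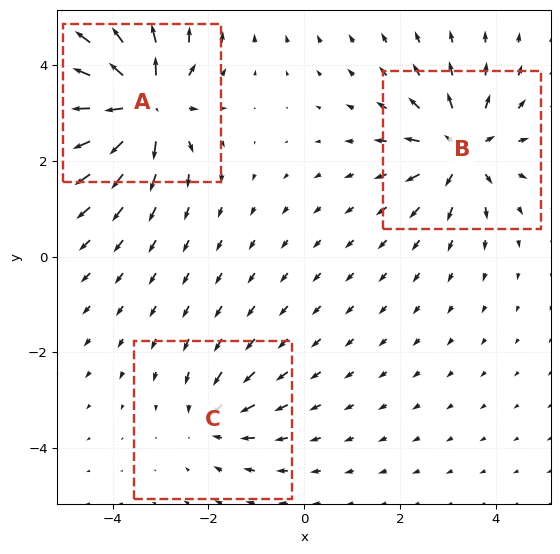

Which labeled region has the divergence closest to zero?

C

Divergence at each region's feature centre — A: about +6, B: about +4, C: about -3. Region C is closest to zero.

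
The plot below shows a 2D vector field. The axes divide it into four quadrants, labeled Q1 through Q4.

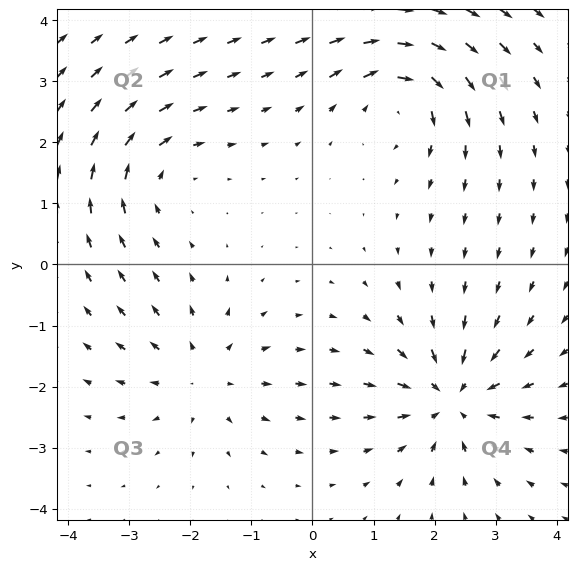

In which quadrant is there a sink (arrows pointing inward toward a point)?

Q4

The sink sits at approximately (2.3, -2.2), which lies in quadrant Q4. The divergence there is about -6, negative as expected for a sink.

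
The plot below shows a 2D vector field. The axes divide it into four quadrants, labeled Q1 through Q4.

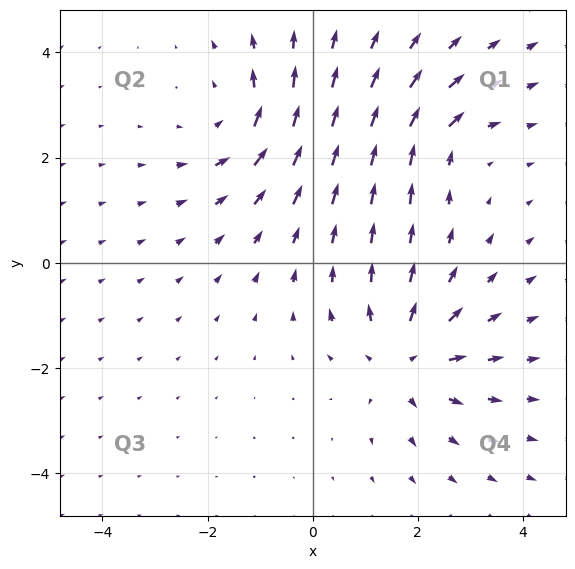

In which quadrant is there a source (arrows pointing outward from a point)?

The source sits at approximately (1.8, -1.8), which lies in quadrant Q4. The divergence there is about +5, positive as expected for a source.

Q4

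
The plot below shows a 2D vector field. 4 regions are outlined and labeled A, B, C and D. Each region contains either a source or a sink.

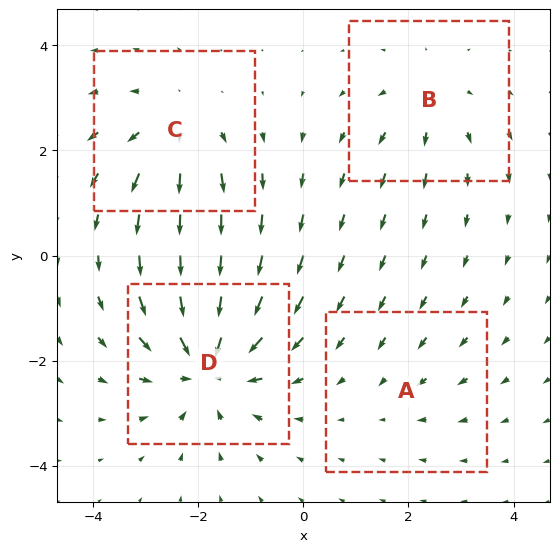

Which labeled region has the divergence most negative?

D

Divergence at each region's feature centre — A: about -2, B: about +3, C: about +4, D: about -6. Region D is most negative.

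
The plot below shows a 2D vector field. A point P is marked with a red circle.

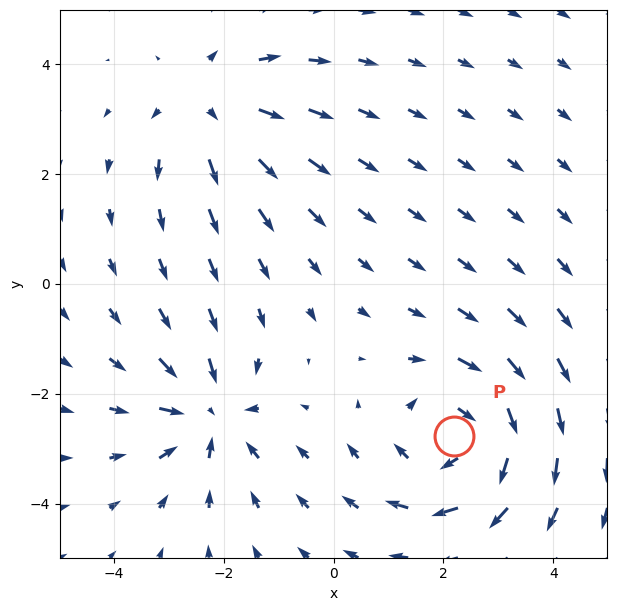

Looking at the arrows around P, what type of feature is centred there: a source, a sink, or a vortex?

At P (2.2, -2.8) the arrows circulate clockwise. Divergence ≈0, curl about -4 — near-zero divergence with nonzero curl is a vortex.

vortex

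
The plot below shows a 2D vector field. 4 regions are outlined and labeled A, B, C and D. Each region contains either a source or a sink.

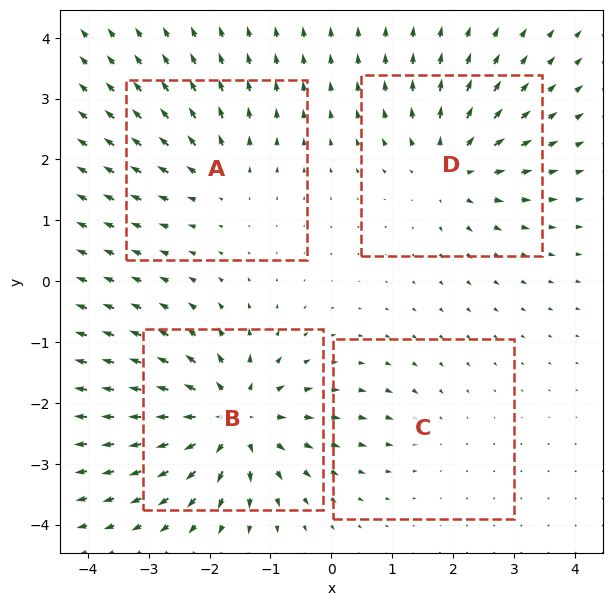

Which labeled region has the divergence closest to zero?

Divergence at each region's feature centre — A: about +4, B: about +8, C: about -2, D: about +6. Region C is closest to zero.

C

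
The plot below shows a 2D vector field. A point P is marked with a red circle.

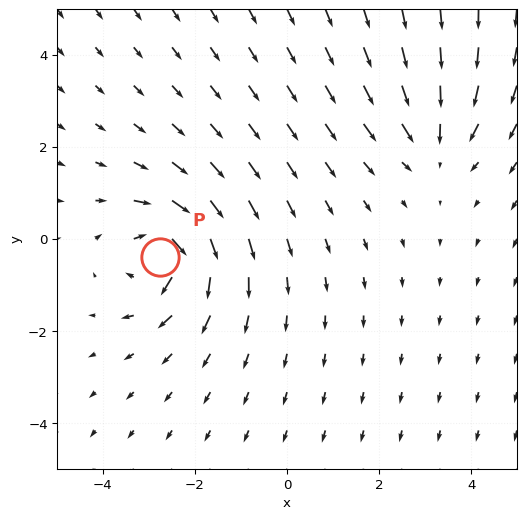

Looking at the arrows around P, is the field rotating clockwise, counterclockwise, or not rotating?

clockwise

Near P at (-2.8, -0.4) the arrows circulate clockwise. The curl (z-component) there is about -5; negative curl means clockwise rotation.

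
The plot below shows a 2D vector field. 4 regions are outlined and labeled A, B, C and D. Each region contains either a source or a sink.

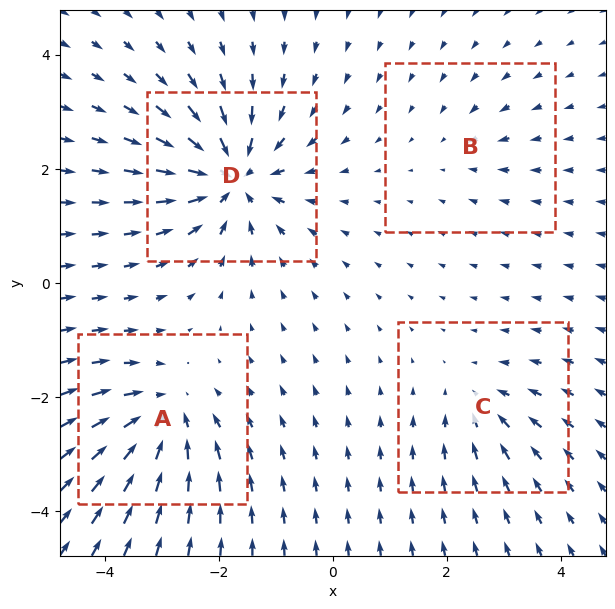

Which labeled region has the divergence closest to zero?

Divergence at each region's feature centre — A: about -6, B: about -2, C: about -4, D: about -8. Region B is closest to zero.

B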